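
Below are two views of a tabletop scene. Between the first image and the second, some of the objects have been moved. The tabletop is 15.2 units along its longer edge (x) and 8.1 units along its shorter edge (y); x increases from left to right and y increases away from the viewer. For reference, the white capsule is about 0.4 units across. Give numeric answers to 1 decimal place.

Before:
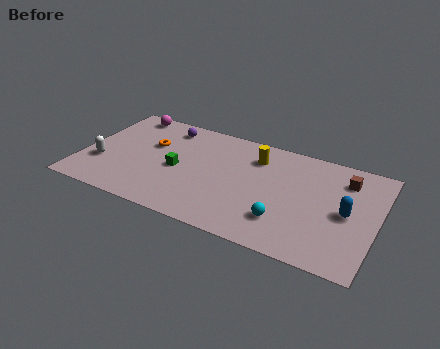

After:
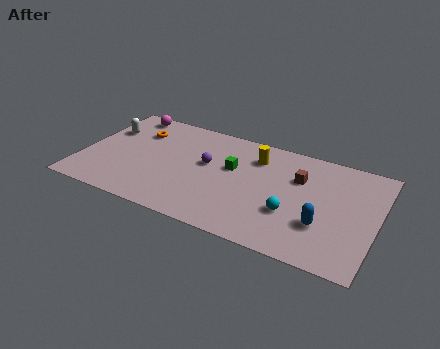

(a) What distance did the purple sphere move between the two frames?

3.2

From (4.0, 6.8) to (6.4, 4.7), the purple sphere covered √(2.4² + 2.1²) ≈ 3.2 units.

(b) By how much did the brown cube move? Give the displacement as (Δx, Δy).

(-2.3, -0.8)

The brown cube was at about (13.4, 6.3) and moved to about (11.1, 5.5).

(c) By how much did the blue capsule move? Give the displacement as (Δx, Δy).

(-1.1, -1.3)

The blue capsule was at about (13.7, 3.9) and moved to about (12.6, 2.6).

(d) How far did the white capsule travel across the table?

2.8

The white capsule moved from about (1.1, 2.7) to (1.0, 5.5), a distance of √(0.1² + 2.8²) ≈ 2.8.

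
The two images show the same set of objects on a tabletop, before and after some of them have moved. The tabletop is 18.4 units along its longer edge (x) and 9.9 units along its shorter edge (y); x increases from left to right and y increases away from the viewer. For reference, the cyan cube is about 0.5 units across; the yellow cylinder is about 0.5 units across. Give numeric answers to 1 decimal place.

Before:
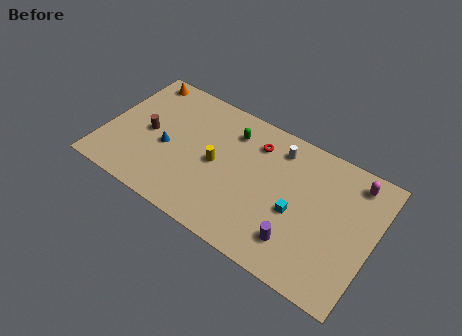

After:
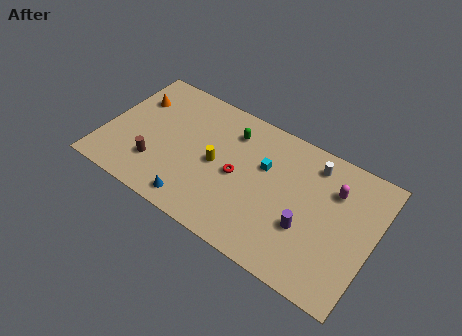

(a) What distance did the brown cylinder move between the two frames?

2.3

The brown cylinder was near (2.9, 4.8) before and (3.8, 2.7) after, so it travelled √(0.9² + 2.1²) ≈ 2.3 units.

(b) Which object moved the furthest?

the blue cone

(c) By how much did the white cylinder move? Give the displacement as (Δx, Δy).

(2.4, 0.1)

From the two frames, the white cylinder sits at roughly (11.5, 8.1) before and (13.9, 8.2) after.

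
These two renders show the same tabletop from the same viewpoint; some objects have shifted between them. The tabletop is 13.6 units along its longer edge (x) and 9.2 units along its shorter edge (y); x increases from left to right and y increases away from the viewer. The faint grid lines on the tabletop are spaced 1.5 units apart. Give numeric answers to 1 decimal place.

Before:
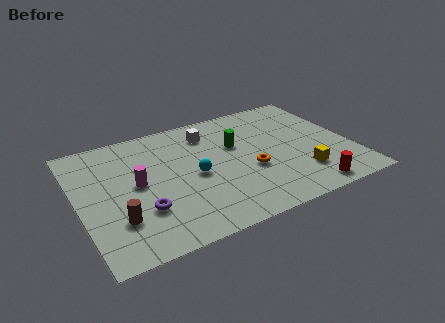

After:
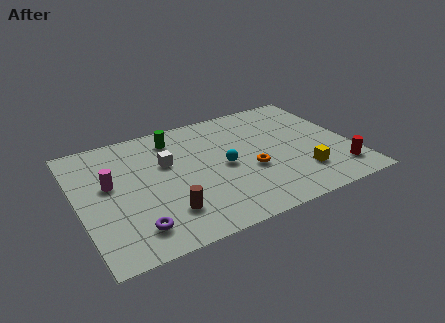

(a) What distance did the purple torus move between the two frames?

1.2

The purple torus moved from about (2.9, 2.8) to (2.4, 1.7), a distance of √(0.5² + 1.1²) ≈ 1.2.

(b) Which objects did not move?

the orange torus and the yellow cube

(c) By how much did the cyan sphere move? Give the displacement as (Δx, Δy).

(1.5, 0.1)

The cyan sphere was at about (5.7, 4.3) and moved to about (7.2, 4.4).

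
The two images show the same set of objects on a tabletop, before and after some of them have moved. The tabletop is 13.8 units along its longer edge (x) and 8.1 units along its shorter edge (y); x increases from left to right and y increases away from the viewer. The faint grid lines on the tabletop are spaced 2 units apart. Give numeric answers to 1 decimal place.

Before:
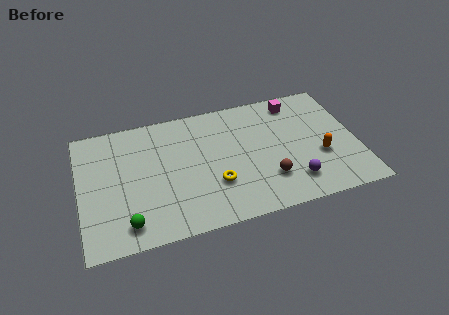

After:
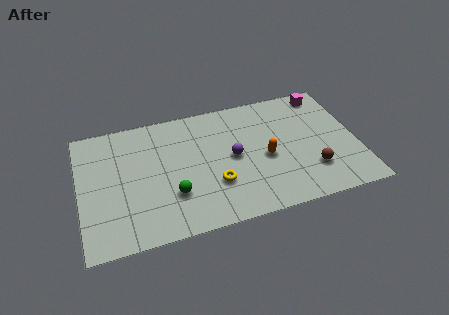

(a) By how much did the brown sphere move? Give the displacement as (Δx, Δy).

(2.2, 0.0)

The brown sphere started near (9.2, 2.2) and ended near (11.4, 2.2).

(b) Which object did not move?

the yellow torus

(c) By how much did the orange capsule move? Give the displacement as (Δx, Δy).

(-2.7, 0.6)

The orange capsule started near (11.9, 3.0) and ended near (9.2, 3.6).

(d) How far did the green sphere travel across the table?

2.6

The green sphere was near (2.2, 1.3) before and (4.5, 2.5) after, so it travelled √(2.3² + 1.2²) ≈ 2.6 units.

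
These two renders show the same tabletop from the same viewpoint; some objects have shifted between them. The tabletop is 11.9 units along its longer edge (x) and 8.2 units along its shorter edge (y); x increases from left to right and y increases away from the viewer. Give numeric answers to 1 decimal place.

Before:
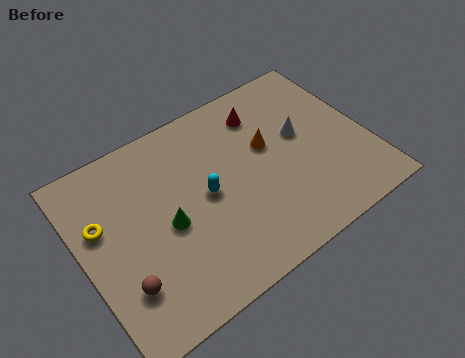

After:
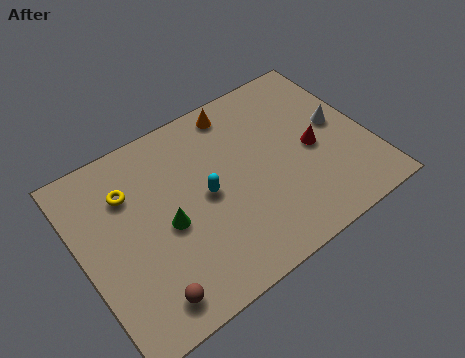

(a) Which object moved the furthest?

the red cone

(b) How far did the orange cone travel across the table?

2.5

The orange cone moved from about (7.9, 4.9) to (7.0, 7.2), a distance of √(0.9² + 2.3²) ≈ 2.5.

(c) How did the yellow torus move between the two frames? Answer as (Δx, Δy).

(1.3, 0.8)

From the two frames, the yellow torus sits at roughly (0.9, 5.1) before and (2.2, 5.9) after.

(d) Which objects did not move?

the green cone and the cyan capsule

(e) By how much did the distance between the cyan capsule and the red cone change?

+0.7

The distance was about 3.8 in the first image and 4.5 in the second, so they moved 0.7 units further apart.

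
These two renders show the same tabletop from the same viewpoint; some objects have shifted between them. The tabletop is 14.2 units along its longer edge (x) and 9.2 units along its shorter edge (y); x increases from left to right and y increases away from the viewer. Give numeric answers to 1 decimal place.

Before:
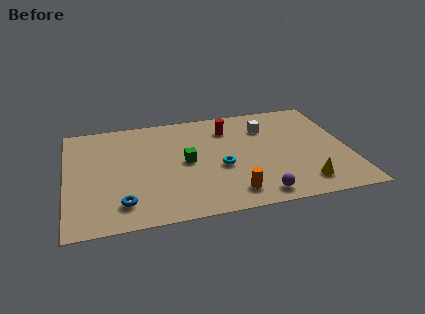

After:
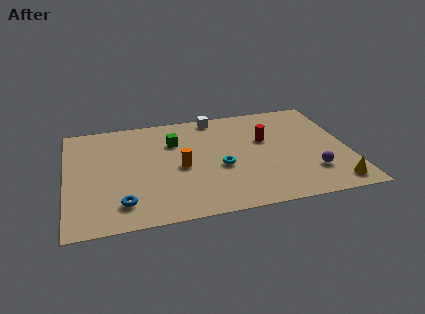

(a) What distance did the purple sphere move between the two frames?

3.1

The purple sphere moved from about (9.4, 1.1) to (12.2, 2.4), a distance of √(2.8² + 1.3²) ≈ 3.1.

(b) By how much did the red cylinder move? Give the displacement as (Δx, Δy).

(1.8, -1.4)

The red cylinder started near (8.3, 7.1) and ended near (10.1, 5.7).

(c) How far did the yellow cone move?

1.6

The yellow cone was near (11.7, 1.6) before and (13.2, 1.2) after, so it travelled √(1.5² + 0.4²) ≈ 1.6 units.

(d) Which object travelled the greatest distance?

the orange cylinder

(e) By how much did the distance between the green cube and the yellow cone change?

+2.9

They were about 6.4 units apart before and 9.3 after — 2.9 units further apart.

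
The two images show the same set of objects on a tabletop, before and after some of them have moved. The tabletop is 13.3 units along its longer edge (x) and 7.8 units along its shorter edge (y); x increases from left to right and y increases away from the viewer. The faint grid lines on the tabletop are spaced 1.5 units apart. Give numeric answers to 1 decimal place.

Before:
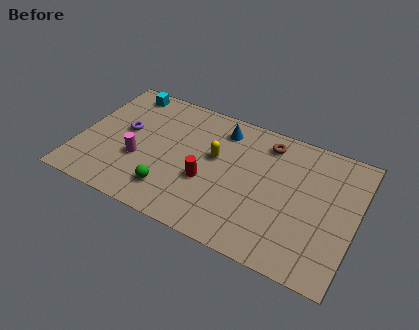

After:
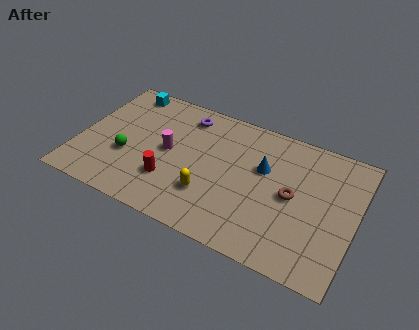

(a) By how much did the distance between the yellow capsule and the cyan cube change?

+1.3

The distance was about 5.3 in the first image and 6.6 in the second, so they moved 1.3 units further apart.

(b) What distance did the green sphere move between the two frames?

2.6

From (4.7, 1.7) to (2.4, 2.9), the green sphere covered √(2.3² + 1.2²) ≈ 2.6 units.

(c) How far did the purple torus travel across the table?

3.4

From (2.1, 4.4) to (4.8, 6.5), the purple torus covered √(2.7² + 2.1²) ≈ 3.4 units.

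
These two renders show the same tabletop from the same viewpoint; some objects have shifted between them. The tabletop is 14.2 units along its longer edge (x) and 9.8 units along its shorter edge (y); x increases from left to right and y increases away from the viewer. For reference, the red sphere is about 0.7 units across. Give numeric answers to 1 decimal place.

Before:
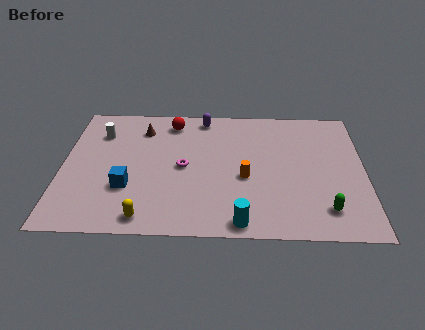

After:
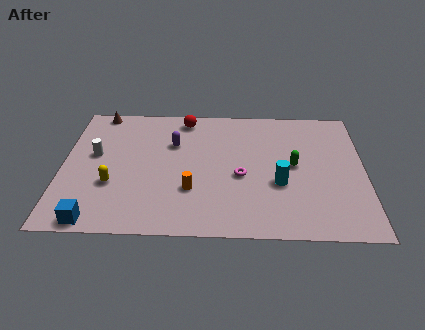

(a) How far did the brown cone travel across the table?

2.5

The brown cone moved from about (3.7, 7.7) to (1.6, 9.0), a distance of √(2.1² + 1.3²) ≈ 2.5.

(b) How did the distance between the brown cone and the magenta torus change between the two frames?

+4.8

They were about 3.5 units apart before and 8.3 after — 4.8 units further apart.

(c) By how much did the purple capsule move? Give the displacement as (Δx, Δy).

(-1.4, -2.1)

The purple capsule was at about (6.6, 8.7) and moved to about (5.2, 6.6).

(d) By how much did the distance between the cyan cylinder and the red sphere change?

-1.4

Before: roughly 8.1 units apart; after: 6.7. That's 1.4 units closer together.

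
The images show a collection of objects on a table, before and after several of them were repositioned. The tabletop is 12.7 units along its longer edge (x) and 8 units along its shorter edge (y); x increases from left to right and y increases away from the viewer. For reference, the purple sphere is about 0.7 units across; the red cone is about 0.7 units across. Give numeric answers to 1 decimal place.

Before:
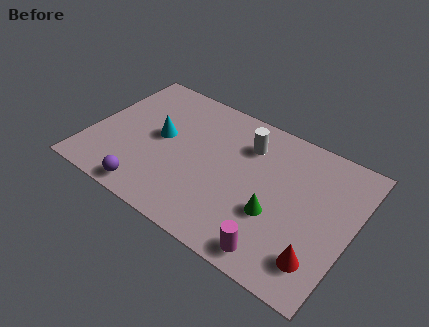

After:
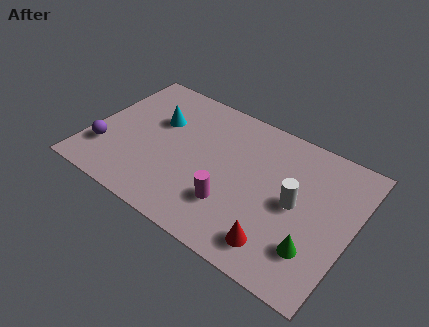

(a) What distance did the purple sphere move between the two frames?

2.8

The purple sphere was near (3.4, 0.9) before and (0.9, 2.2) after, so it travelled √(2.5² + 1.3²) ≈ 2.8 units.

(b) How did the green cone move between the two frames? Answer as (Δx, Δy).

(2.0, -0.8)

The green cone started near (9.2, 2.9) and ended near (11.2, 2.1).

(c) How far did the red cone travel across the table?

1.9

The red cone moved from about (11.5, 1.7) to (9.6, 1.4), a distance of √(1.9² + 0.3²) ≈ 1.9.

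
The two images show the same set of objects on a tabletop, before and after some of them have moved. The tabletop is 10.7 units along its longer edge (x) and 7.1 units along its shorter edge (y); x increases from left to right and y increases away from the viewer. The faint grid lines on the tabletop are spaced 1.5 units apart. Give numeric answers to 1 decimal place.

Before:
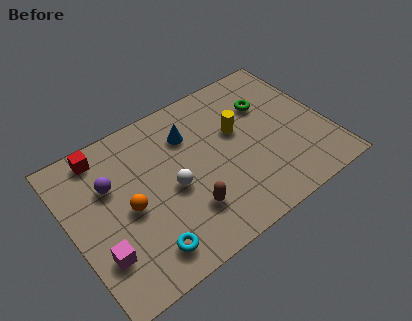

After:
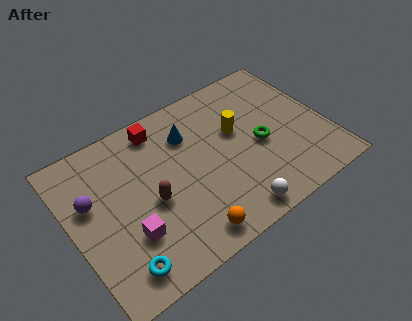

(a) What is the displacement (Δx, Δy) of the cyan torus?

(-1.1, -0.1)

From the two frames, the cyan torus sits at roughly (2.6, 1.2) before and (1.5, 1.1) after.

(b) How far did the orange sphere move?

3.1

The orange sphere moved from about (2.3, 3.3) to (4.3, 0.9), a distance of √(2.0² + 2.4²) ≈ 3.1.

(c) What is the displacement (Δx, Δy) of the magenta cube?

(1.2, 0.2)

The magenta cube started near (0.9, 2.0) and ended near (2.1, 2.2).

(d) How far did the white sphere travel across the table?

3.2

From (4.1, 3.2) to (6.2, 0.8), the white sphere covered √(2.1² + 2.4²) ≈ 3.2 units.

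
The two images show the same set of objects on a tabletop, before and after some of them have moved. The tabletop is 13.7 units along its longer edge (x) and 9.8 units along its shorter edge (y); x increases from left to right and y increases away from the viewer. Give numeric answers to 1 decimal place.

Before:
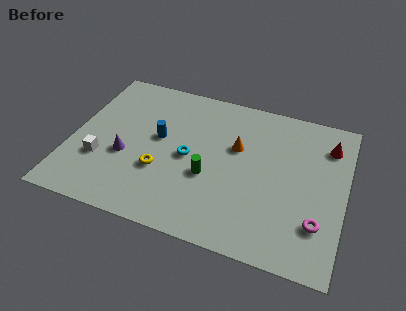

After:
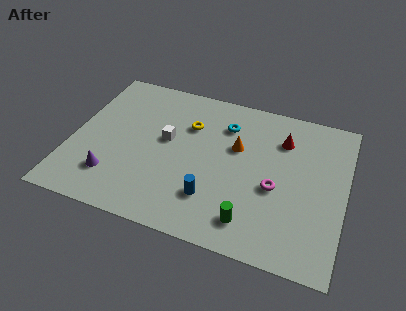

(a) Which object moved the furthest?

the blue cylinder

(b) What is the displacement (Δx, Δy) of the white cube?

(3.1, 2.3)

From the two frames, the white cube sits at roughly (1.6, 3.2) before and (4.7, 5.5) after.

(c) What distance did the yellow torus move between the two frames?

3.6

From (4.6, 3.4) to (5.7, 6.8), the yellow torus covered √(1.1² + 3.4²) ≈ 3.6 units.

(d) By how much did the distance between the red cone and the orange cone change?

-2.2

They were about 4.7 units apart before and 2.5 after — 2.2 units closer together.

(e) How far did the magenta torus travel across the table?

2.7

The magenta torus moved from about (12.5, 2.6) to (10.3, 4.1), a distance of √(2.2² + 1.5²) ≈ 2.7.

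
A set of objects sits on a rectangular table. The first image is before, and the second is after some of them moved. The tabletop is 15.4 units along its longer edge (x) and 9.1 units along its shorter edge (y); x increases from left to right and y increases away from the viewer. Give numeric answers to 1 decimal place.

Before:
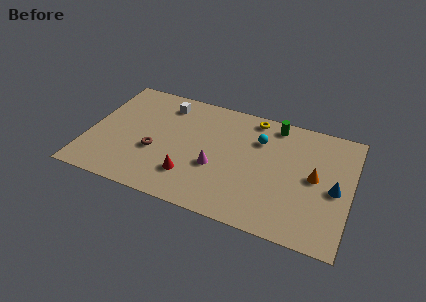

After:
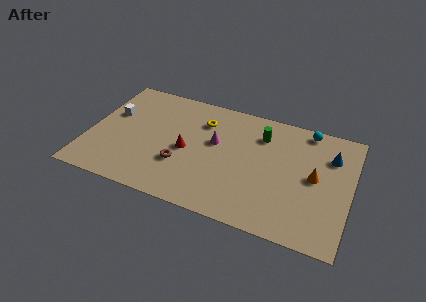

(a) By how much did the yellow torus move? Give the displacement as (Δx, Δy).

(-2.9, -1.3)

From the two frames, the yellow torus sits at roughly (9.4, 8.1) before and (6.5, 6.8) after.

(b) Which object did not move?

the orange cone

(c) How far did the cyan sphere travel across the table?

3.2

The cyan sphere moved from about (9.9, 6.5) to (12.6, 8.2), a distance of √(2.7² + 1.7²) ≈ 3.2.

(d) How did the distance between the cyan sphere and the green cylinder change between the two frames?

+1.2

They were about 1.7 units apart before and 2.9 after — 1.2 units further apart.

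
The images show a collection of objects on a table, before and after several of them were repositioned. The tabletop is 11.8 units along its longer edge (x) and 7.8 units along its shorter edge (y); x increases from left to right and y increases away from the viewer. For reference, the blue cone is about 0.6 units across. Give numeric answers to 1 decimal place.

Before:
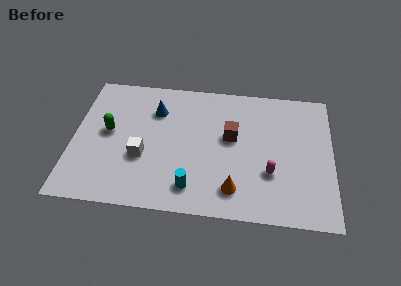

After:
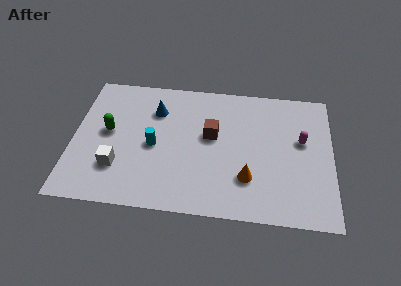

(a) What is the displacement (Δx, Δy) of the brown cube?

(-0.9, 0.0)

The brown cube was at about (7.2, 4.5) and moved to about (6.3, 4.5).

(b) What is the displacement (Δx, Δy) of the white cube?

(-1.1, -0.7)

The white cube started near (3.2, 2.9) and ended near (2.1, 2.2).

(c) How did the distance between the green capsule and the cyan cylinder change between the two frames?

-2.6

They were about 4.8 units apart before and 2.2 after — 2.6 units closer together.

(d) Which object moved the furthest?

the cyan cylinder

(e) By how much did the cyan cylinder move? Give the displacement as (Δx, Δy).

(-1.8, 2.2)

The cyan cylinder was at about (5.5, 1.4) and moved to about (3.7, 3.6).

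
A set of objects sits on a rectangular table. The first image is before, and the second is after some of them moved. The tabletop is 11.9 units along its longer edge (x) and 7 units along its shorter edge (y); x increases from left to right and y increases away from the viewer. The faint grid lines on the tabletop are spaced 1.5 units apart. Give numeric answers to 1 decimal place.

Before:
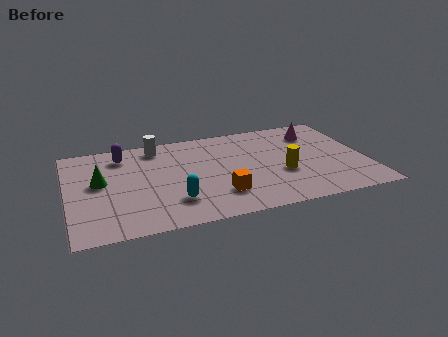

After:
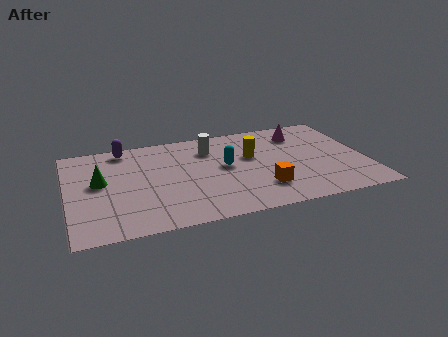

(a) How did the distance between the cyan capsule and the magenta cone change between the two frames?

-3.4

Before: roughly 7.0 units apart; after: 3.6. That's 3.4 units closer together.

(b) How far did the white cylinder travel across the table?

2.2

The white cylinder moved from about (3.7, 6.0) to (5.8, 5.3), a distance of √(2.1² + 0.7²) ≈ 2.2.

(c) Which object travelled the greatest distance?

the cyan capsule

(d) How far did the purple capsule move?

0.5

The purple capsule was near (2.3, 5.7) before and (2.4, 6.2) after, so it travelled √(0.1² + 0.5²) ≈ 0.5 units.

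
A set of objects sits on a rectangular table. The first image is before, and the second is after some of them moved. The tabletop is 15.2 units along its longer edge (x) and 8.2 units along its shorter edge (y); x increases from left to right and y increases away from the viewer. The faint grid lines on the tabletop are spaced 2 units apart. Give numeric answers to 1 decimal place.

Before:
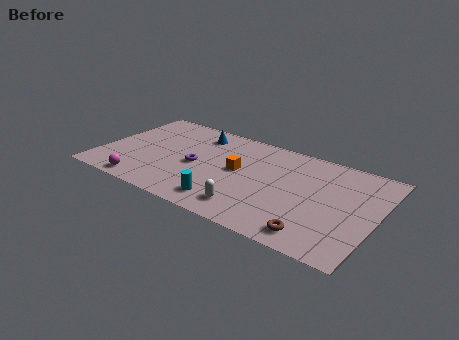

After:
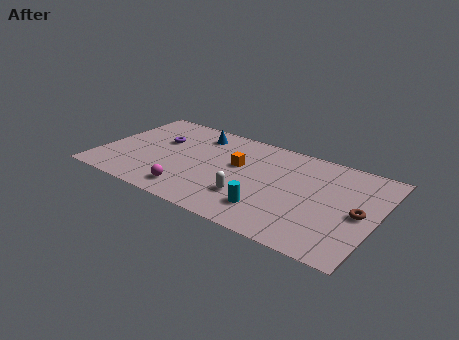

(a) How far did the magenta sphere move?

2.6

The magenta sphere moved from about (2.8, 0.9) to (5.4, 1.4), a distance of √(2.6² + 0.5²) ≈ 2.6.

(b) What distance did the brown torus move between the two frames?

3.4

From (12.3, 1.2) to (14.3, 3.9), the brown torus covered √(2.0² + 2.7²) ≈ 3.4 units.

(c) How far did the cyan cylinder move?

2.4

The cyan cylinder was near (7.4, 1.4) before and (9.7, 1.9) after, so it travelled √(2.3² + 0.5²) ≈ 2.4 units.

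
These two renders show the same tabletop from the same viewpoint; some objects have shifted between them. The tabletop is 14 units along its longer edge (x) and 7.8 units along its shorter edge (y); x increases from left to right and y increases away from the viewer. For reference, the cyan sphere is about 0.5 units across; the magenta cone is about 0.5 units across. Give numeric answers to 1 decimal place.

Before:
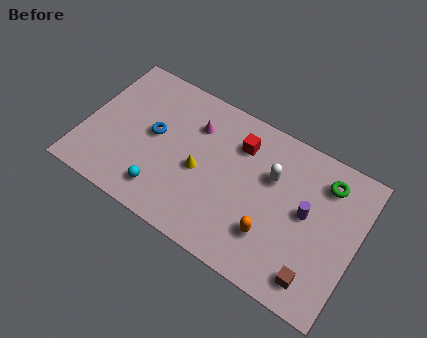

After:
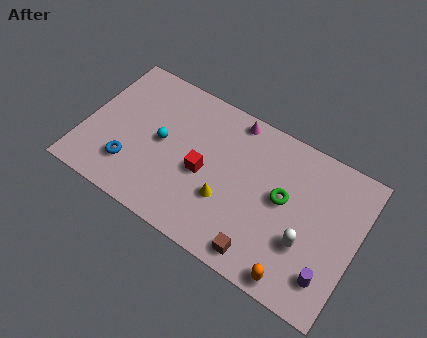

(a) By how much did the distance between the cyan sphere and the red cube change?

-3.1

The distance was about 5.5 in the first image and 2.4 in the second, so they moved 3.1 units closer together.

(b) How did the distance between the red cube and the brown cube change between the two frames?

-2.3

Before: roughly 6.5 units apart; after: 4.2. That's 2.3 units closer together.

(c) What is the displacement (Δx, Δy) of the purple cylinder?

(1.5, -2.5)

From the two frames, the purple cylinder sits at roughly (11.4, 4.2) before and (12.9, 1.7) after.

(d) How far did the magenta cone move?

2.2

From (5.4, 5.7) to (7.2, 7.0), the magenta cone covered √(1.8² + 1.3²) ≈ 2.2 units.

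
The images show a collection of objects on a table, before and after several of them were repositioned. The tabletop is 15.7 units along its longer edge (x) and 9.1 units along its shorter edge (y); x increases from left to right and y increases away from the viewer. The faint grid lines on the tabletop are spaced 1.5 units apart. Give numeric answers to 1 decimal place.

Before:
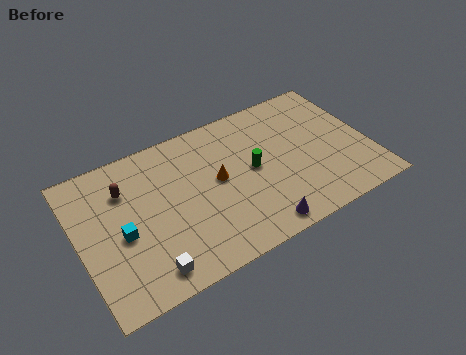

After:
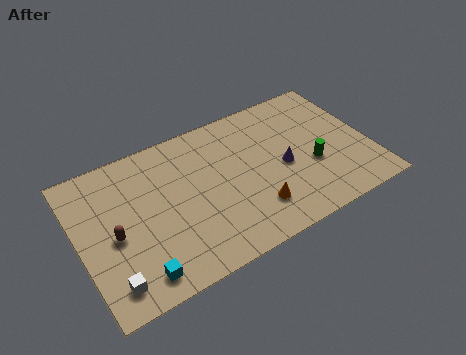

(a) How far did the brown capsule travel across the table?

2.7

The brown capsule moved from about (2.7, 6.6) to (1.8, 4.1), a distance of √(0.9² + 2.5²) ≈ 2.7.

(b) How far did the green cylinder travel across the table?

3.3

The green cylinder moved from about (9.4, 4.7) to (12.5, 3.5), a distance of √(3.1² + 1.2²) ≈ 3.3.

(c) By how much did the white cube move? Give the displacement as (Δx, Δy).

(-1.9, 0.2)

The white cube was at about (3.2, 1.3) and moved to about (1.3, 1.5).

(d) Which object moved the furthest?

the purple cone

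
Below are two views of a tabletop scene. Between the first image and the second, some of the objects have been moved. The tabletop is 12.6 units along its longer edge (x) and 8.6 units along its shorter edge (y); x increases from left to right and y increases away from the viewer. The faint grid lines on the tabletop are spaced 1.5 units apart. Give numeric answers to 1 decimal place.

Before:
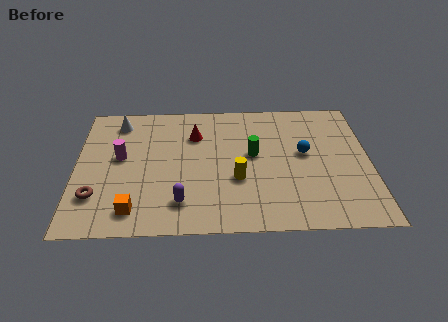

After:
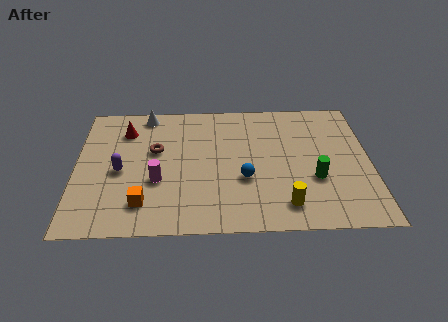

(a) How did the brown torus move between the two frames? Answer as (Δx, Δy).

(2.5, 2.9)

From the two frames, the brown torus sits at roughly (0.9, 2.3) before and (3.4, 5.2) after.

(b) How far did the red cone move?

3.0

The red cone moved from about (5.1, 6.2) to (2.1, 6.6), a distance of √(3.0² + 0.4²) ≈ 3.0.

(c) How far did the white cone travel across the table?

1.3

The white cone was near (1.8, 7.2) before and (3.0, 7.7) after, so it travelled √(1.2² + 0.5²) ≈ 1.3 units.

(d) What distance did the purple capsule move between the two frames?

3.3

From (4.5, 1.8) to (1.9, 3.9), the purple capsule covered √(2.6² + 2.1²) ≈ 3.3 units.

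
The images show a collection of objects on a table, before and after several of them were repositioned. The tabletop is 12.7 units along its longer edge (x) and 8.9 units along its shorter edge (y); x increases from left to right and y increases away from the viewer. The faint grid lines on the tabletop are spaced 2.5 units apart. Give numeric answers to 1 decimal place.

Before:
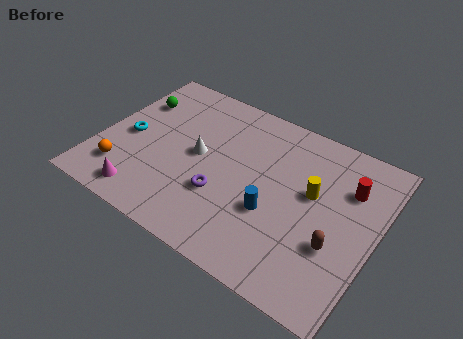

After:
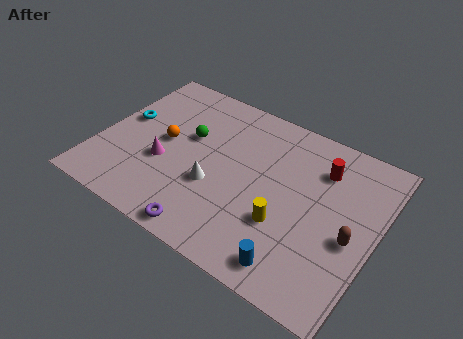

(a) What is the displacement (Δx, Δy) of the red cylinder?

(-1.3, 0.4)

The red cylinder started near (11.2, 6.3) and ended near (9.9, 6.7).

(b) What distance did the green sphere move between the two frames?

2.9

The green sphere was near (1.1, 6.3) before and (3.9, 5.4) after, so it travelled √(2.8² + 0.9²) ≈ 2.9 units.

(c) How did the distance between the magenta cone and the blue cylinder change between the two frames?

+0.9

Before: roughly 6.0 units apart; after: 6.9. That's 0.9 units further apart.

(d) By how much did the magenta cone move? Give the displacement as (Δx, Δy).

(0.5, 2.2)

The magenta cone started near (2.6, 1.2) and ended near (3.1, 3.4).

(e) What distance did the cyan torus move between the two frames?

1.0

From (1.3, 4.1) to (0.9, 5.0), the cyan torus covered √(0.4² + 0.9²) ≈ 1.0 units.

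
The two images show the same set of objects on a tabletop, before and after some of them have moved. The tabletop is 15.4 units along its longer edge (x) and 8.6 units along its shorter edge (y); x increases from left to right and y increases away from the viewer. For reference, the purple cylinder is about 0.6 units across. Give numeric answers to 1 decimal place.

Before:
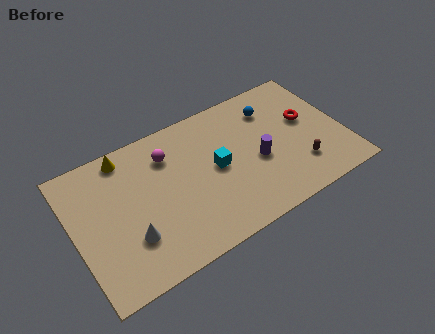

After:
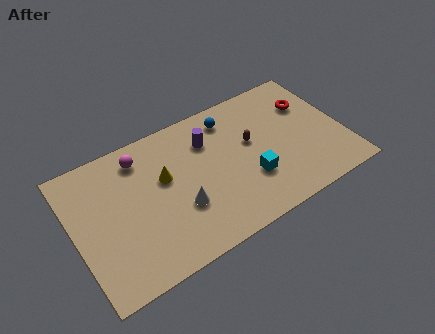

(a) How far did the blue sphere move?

2.5

The blue sphere was near (11.7, 6.6) before and (9.3, 7.1) after, so it travelled √(2.4² + 0.5²) ≈ 2.5 units.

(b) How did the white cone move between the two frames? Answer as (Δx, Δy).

(2.9, 0.4)

From the two frames, the white cone sits at roughly (2.9, 2.6) before and (5.8, 3.0) after.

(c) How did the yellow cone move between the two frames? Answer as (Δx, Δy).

(1.9, -2.4)

From the two frames, the yellow cone sits at roughly (3.3, 7.6) before and (5.2, 5.2) after.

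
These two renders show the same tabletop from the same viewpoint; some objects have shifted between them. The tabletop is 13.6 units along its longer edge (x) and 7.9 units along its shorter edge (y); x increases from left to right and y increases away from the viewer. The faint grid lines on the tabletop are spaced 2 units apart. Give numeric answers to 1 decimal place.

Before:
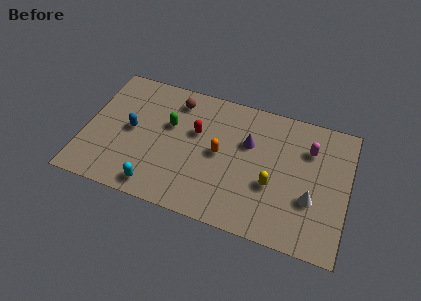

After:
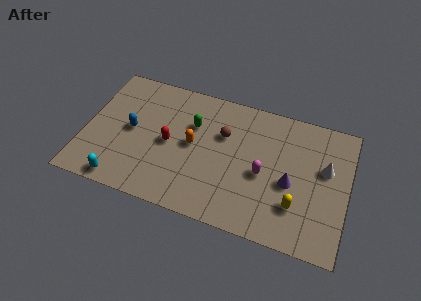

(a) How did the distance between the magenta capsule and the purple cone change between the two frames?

-1.8

The distance was about 3.2 in the first image and 1.4 in the second, so they moved 1.8 units closer together.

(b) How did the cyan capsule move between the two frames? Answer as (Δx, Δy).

(-1.8, -0.2)

From the two frames, the cyan capsule sits at roughly (4.0, 1.0) before and (2.2, 0.8) after.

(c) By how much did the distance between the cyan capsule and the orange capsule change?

+0.5

They were about 4.2 units apart before and 4.7 after — 0.5 units further apart.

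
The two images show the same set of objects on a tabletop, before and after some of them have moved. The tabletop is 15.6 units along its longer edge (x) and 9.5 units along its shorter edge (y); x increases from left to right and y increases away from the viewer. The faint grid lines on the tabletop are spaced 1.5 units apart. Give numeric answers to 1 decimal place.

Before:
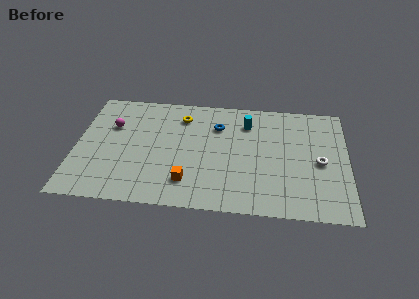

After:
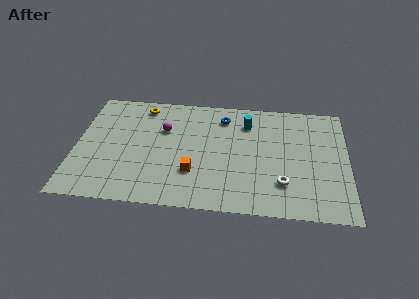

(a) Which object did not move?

the cyan cylinder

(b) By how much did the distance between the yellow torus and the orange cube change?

+0.7

The distance was about 5.4 in the first image and 6.1 in the second, so they moved 0.7 units further apart.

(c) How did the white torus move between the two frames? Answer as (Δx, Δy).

(-2.1, -1.9)

The white torus was at about (14.0, 4.4) and moved to about (11.9, 2.5).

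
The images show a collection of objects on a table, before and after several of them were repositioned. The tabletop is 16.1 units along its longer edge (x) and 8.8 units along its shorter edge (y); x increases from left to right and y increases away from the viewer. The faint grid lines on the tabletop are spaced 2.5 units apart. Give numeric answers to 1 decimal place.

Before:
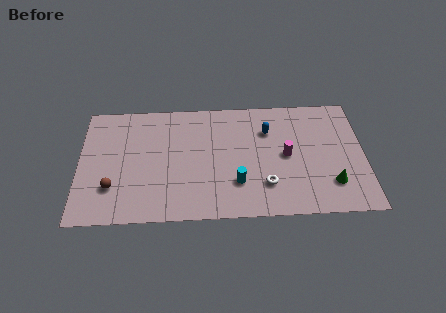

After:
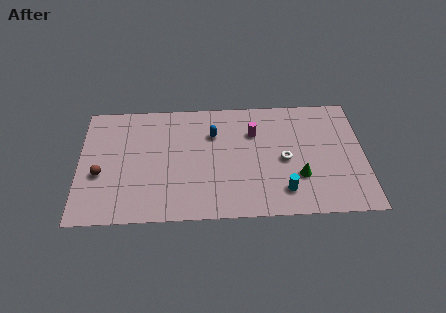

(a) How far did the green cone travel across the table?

1.9

From (14.2, 2.2) to (12.4, 2.8), the green cone covered √(1.8² + 0.6²) ≈ 1.9 units.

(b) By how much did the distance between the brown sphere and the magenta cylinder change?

-0.9

The distance was about 10.0 in the first image and 9.1 in the second, so they moved 0.9 units closer together.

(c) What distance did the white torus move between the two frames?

2.1

The white torus moved from about (10.5, 2.3) to (11.6, 4.1), a distance of √(1.1² + 1.8²) ≈ 2.1.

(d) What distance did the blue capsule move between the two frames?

3.1

From (10.7, 6.3) to (7.6, 6.2), the blue capsule covered √(3.1² + 0.1²) ≈ 3.1 units.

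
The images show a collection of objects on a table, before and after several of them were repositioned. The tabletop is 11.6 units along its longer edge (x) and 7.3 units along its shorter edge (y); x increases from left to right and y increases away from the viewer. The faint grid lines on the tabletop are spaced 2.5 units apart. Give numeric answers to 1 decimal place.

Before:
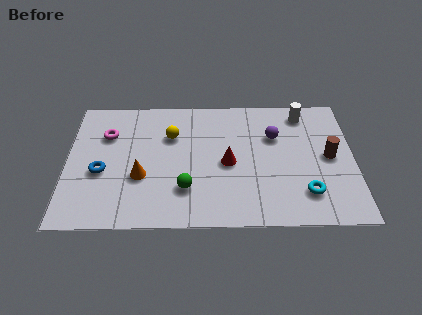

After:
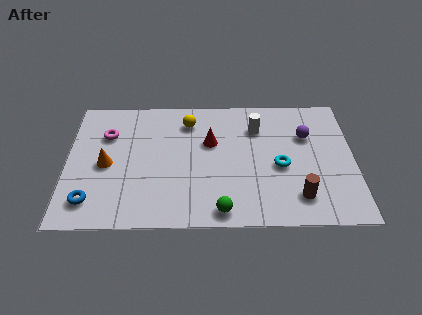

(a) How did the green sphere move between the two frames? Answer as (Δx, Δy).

(1.4, -1.2)

The green sphere started near (4.8, 2.0) and ended near (6.2, 0.8).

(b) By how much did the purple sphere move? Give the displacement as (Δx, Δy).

(1.3, 0.0)

From the two frames, the purple sphere sits at roughly (8.4, 4.9) before and (9.7, 4.9) after.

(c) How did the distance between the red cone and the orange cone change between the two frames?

+0.8

They were about 3.6 units apart before and 4.4 after — 0.8 units further apart.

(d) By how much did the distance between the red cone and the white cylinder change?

-2.1

They were about 4.2 units apart before and 2.1 after — 2.1 units closer together.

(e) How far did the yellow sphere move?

1.1

The yellow sphere was near (4.2, 5.0) before and (4.9, 5.8) after, so it travelled √(0.7² + 0.8²) ≈ 1.1 units.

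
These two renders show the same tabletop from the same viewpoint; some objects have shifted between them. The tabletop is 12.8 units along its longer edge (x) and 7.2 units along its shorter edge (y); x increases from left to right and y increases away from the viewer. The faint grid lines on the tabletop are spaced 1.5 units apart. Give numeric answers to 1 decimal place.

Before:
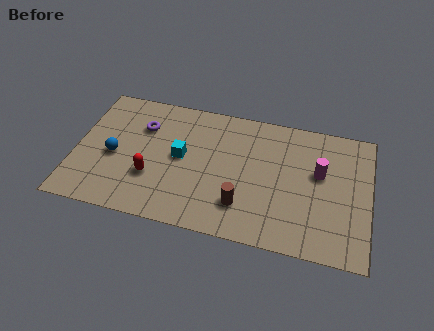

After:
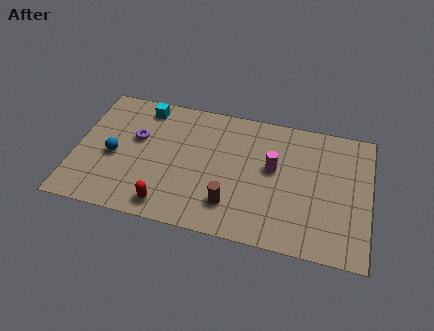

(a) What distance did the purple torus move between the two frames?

0.7

From (2.8, 5.1) to (2.6, 4.4), the purple torus covered √(0.2² + 0.7²) ≈ 0.7 units.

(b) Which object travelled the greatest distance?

the cyan cube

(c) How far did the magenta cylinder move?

2.0

The magenta cylinder was near (10.6, 4.3) before and (8.6, 4.1) after, so it travelled √(2.0² + 0.2²) ≈ 2.0 units.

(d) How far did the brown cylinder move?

0.5

The brown cylinder moved from about (7.4, 1.8) to (6.9, 1.7), a distance of √(0.5² + 0.1²) ≈ 0.5.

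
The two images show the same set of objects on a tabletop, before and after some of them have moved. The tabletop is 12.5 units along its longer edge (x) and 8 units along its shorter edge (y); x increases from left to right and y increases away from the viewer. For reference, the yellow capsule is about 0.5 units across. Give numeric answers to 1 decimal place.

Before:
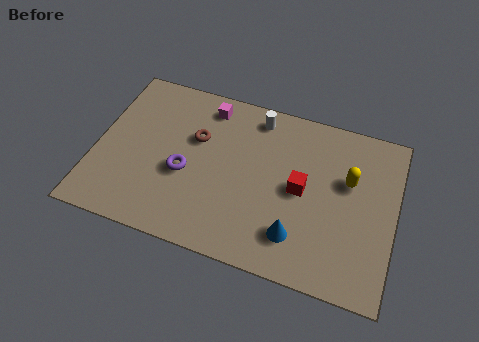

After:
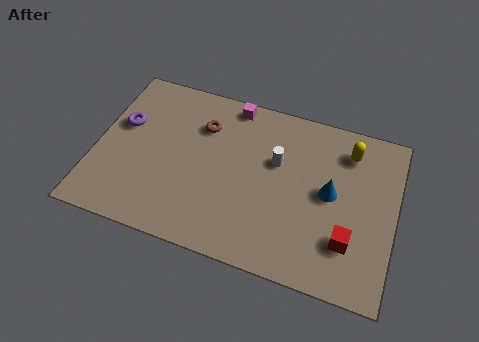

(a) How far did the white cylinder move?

2.1

The white cylinder was near (6.5, 6.9) before and (7.5, 5.0) after, so it travelled √(1.0² + 1.9²) ≈ 2.1 units.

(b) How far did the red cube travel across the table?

2.8

The red cube moved from about (8.6, 4.0) to (10.7, 2.2), a distance of √(2.1² + 1.8²) ≈ 2.8.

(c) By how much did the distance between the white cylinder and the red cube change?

+0.7

The distance was about 3.6 in the first image and 4.3 in the second, so they moved 0.7 units further apart.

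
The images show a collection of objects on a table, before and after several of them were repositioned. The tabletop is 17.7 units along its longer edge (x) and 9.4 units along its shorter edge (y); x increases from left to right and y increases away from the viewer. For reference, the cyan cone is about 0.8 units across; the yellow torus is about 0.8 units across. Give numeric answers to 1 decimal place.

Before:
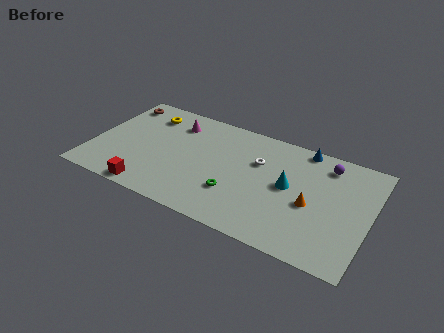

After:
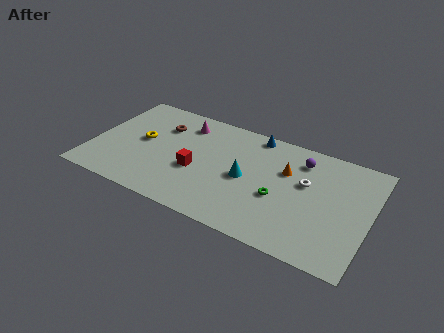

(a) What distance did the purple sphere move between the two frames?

1.6

The purple sphere was near (14.7, 7.8) before and (13.1, 7.5) after, so it travelled √(1.6² + 0.3²) ≈ 1.6 units.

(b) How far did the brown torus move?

3.2

The brown torus moved from about (1.1, 7.9) to (4.1, 6.8), a distance of √(3.0² + 1.1²) ≈ 3.2.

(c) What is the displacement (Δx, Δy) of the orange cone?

(-1.8, 2.1)

The orange cone was at about (14.1, 4.1) and moved to about (12.3, 6.2).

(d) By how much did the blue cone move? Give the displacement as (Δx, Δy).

(-3.1, -0.1)

The blue cone started near (13.1, 8.6) and ended near (10.0, 8.5).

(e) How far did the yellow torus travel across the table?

2.5

From (3.1, 7.5) to (3.1, 5.0), the yellow torus covered √(0.0² + 2.5²) ≈ 2.5 units.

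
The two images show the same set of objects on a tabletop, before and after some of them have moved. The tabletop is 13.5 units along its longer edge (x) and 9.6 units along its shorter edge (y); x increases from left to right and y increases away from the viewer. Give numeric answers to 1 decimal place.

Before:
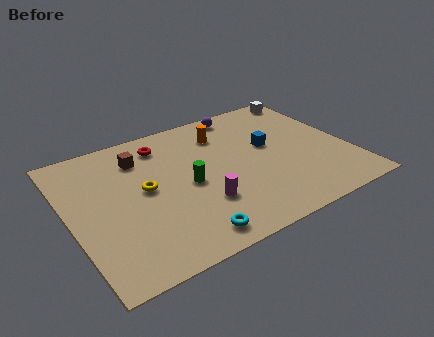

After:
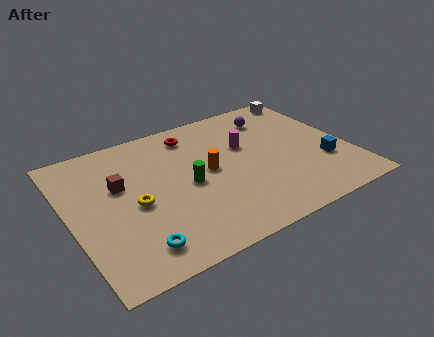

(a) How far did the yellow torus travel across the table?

1.0

The yellow torus was near (3.6, 5.1) before and (3.0, 4.3) after, so it travelled √(0.6² + 0.8²) ≈ 1.0 units.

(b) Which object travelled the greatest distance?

the magenta cylinder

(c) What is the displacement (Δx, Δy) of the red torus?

(1.5, 0.1)

The red torus was at about (4.9, 7.9) and moved to about (6.4, 8.0).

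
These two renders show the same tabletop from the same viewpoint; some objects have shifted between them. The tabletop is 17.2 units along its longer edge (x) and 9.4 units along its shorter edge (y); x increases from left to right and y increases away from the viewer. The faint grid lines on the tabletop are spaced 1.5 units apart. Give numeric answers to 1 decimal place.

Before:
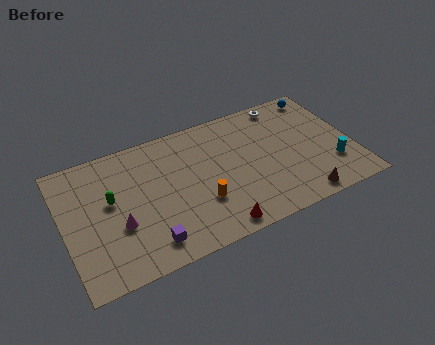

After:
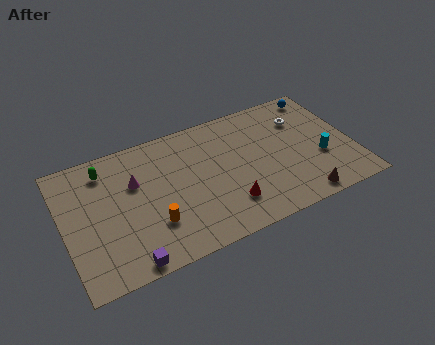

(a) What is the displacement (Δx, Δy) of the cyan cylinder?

(-0.6, 0.8)

From the two frames, the cyan cylinder sits at roughly (15.8, 2.7) before and (15.2, 3.5) after.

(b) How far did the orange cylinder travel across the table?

2.9

From (7.9, 3.1) to (5.0, 2.8), the orange cylinder covered √(2.9² + 0.3²) ≈ 2.9 units.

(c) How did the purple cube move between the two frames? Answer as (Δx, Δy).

(-1.3, -0.8)

The purple cube started near (4.6, 1.6) and ended near (3.3, 0.8).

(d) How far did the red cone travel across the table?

1.6

From (8.5, 1.0) to (9.4, 2.3), the red cone covered √(0.9² + 1.3²) ≈ 1.6 units.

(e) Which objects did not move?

the brown cone and the blue sphere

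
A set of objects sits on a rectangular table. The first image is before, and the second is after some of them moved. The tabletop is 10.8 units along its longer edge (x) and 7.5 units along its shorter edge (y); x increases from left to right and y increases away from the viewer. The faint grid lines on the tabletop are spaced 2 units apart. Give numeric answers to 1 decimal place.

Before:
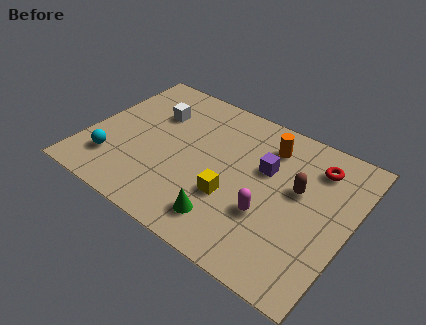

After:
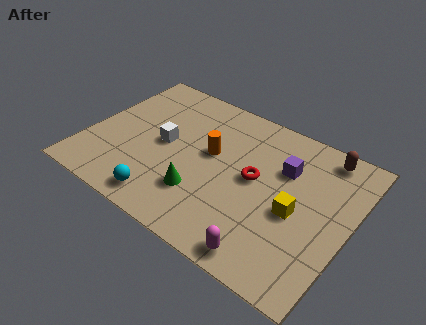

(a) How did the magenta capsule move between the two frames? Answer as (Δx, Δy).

(0.3, -1.8)

The magenta capsule was at about (7.7, 2.6) and moved to about (8.0, 0.8).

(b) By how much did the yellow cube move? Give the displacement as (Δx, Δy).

(2.5, 0.7)

The yellow cube started near (6.2, 2.6) and ended near (8.7, 3.3).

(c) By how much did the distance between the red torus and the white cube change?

-2.9

Before: roughly 6.7 units apart; after: 3.8. That's 2.9 units closer together.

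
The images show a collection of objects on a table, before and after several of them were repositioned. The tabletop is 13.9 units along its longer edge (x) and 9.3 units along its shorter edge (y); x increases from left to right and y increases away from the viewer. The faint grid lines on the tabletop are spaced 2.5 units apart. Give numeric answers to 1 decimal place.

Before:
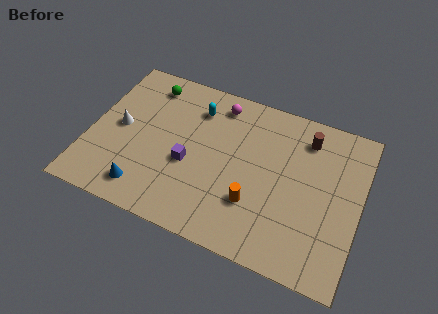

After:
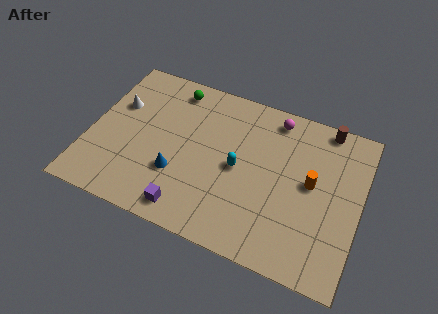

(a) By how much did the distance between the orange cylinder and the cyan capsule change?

-1.9

The distance was about 5.6 in the first image and 3.7 in the second, so they moved 1.9 units closer together.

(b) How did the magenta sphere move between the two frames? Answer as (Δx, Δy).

(2.9, 0.2)

The magenta sphere started near (6.3, 7.9) and ended near (9.2, 8.1).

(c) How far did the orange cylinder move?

3.5

The orange cylinder moved from about (8.7, 2.8) to (11.4, 5.0), a distance of √(2.7² + 2.2²) ≈ 3.5.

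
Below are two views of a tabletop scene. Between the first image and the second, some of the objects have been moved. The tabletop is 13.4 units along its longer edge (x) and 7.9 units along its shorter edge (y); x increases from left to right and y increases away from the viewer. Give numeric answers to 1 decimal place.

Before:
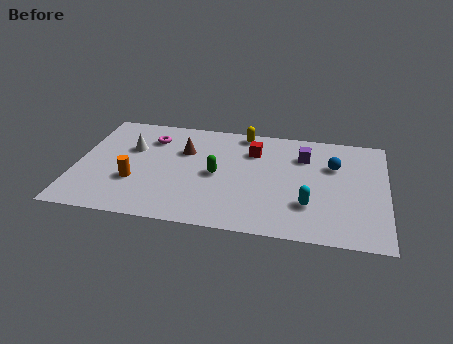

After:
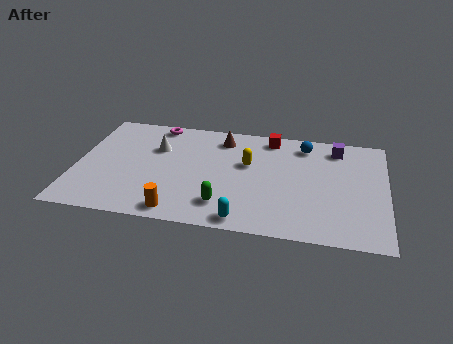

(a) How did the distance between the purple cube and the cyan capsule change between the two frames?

+3.4

Before: roughly 3.5 units apart; after: 6.9. That's 3.4 units further apart.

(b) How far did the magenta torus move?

1.1

The magenta torus moved from about (3.1, 6.0) to (3.3, 7.1), a distance of √(0.2² + 1.1²) ≈ 1.1.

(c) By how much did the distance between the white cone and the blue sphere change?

-2.3

They were about 8.8 units apart before and 6.5 after — 2.3 units closer together.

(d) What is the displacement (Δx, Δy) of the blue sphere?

(-1.3, 1.3)

The blue sphere started near (11.1, 5.3) and ended near (9.8, 6.6).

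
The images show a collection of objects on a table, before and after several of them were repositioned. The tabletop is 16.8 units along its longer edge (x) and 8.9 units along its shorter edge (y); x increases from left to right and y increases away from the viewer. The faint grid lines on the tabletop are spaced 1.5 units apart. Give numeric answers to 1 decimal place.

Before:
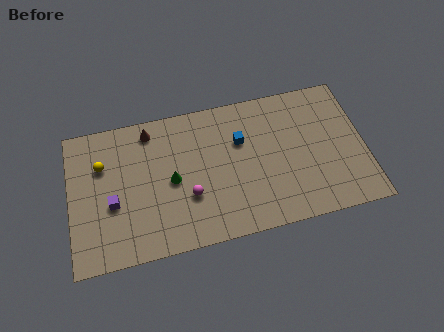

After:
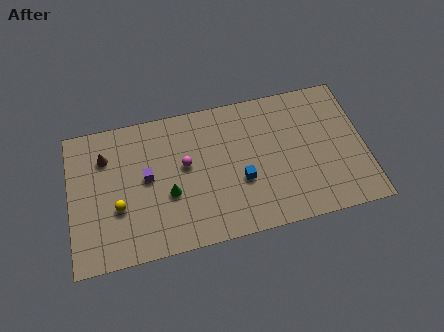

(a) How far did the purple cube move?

2.3

The purple cube moved from about (2.4, 3.6) to (4.4, 4.8), a distance of √(2.0² + 1.2²) ≈ 2.3.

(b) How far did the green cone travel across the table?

0.8

The green cone moved from about (5.8, 4.3) to (5.6, 3.5), a distance of √(0.2² + 0.8²) ≈ 0.8.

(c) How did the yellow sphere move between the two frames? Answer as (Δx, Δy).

(0.8, -2.8)

From the two frames, the yellow sphere sits at roughly (1.9, 6.1) before and (2.7, 3.3) after.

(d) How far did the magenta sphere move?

2.0

The magenta sphere was near (6.7, 3.1) before and (6.6, 5.1) after, so it travelled √(0.1² + 2.0²) ≈ 2.0 units.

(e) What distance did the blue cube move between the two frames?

2.5

The blue cube was near (9.8, 5.9) before and (9.7, 3.4) after, so it travelled √(0.1² + 2.5²) ≈ 2.5 units.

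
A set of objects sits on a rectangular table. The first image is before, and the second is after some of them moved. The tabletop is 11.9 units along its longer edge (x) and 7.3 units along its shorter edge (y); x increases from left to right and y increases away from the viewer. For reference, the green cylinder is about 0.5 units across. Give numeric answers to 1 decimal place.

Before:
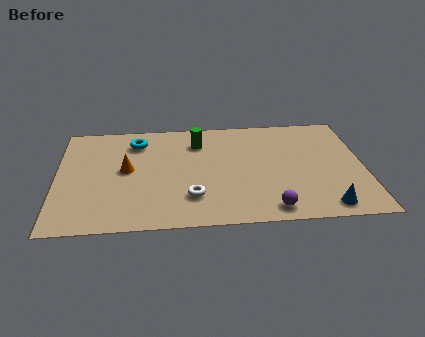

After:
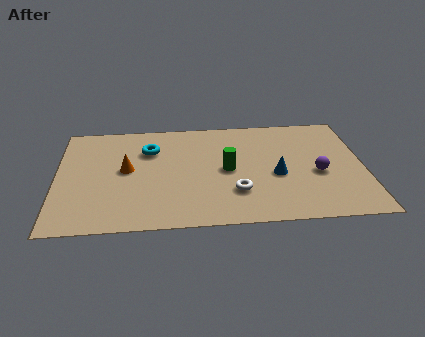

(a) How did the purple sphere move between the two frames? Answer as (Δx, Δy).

(1.9, 2.2)

The purple sphere was at about (8.2, 0.9) and moved to about (10.1, 3.1).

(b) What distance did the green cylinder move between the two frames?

2.3

The green cylinder was near (5.5, 5.6) before and (6.6, 3.6) after, so it travelled √(1.1² + 2.0²) ≈ 2.3 units.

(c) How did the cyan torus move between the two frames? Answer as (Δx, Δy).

(0.5, -0.6)

The cyan torus was at about (3.1, 5.8) and moved to about (3.6, 5.2).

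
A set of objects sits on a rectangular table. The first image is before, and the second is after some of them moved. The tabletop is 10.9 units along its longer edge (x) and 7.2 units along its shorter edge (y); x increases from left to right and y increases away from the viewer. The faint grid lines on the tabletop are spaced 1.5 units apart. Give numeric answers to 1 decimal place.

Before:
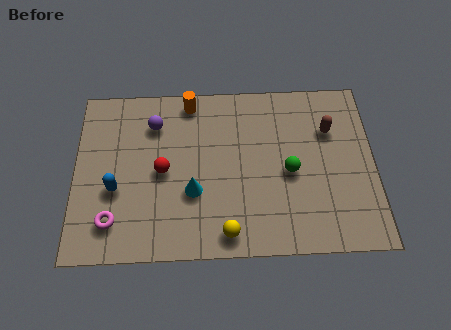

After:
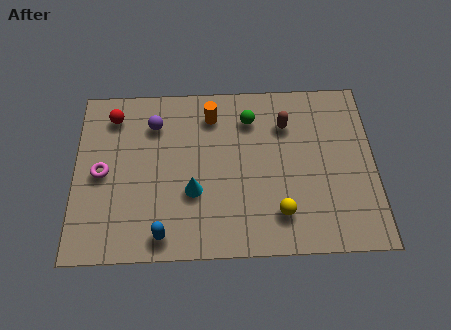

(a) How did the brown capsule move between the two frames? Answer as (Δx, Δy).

(-1.6, 0.3)

The brown capsule started near (9.3, 5.0) and ended near (7.7, 5.3).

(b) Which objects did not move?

the cyan cone and the purple sphere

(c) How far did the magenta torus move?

2.0

From (1.4, 1.5) to (1.0, 3.5), the magenta torus covered √(0.4² + 2.0²) ≈ 2.0 units.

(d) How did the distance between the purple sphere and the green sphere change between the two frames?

-1.9

They were about 5.4 units apart before and 3.5 after — 1.9 units closer together.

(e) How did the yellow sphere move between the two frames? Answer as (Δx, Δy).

(1.9, 0.7)

The yellow sphere was at about (5.5, 0.9) and moved to about (7.4, 1.6).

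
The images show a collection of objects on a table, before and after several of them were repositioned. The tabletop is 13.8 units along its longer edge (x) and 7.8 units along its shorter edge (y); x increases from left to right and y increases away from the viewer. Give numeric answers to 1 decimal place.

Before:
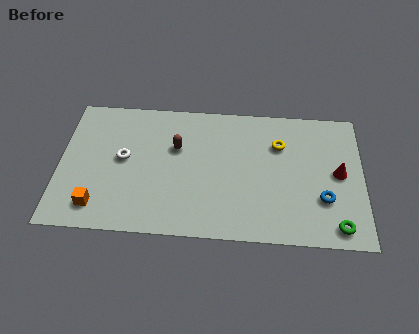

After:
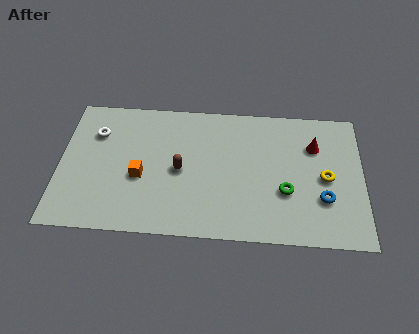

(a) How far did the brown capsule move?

1.3

From (5.3, 5.0) to (5.5, 3.7), the brown capsule covered √(0.2² + 1.3²) ≈ 1.3 units.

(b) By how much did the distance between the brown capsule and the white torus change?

+1.8

They were about 2.5 units apart before and 4.3 after — 1.8 units further apart.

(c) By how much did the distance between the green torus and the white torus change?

-1.1

They were about 10.2 units apart before and 9.1 after — 1.1 units closer together.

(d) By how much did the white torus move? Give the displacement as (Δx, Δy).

(-1.3, 1.4)

The white torus started near (2.9, 4.2) and ended near (1.6, 5.6).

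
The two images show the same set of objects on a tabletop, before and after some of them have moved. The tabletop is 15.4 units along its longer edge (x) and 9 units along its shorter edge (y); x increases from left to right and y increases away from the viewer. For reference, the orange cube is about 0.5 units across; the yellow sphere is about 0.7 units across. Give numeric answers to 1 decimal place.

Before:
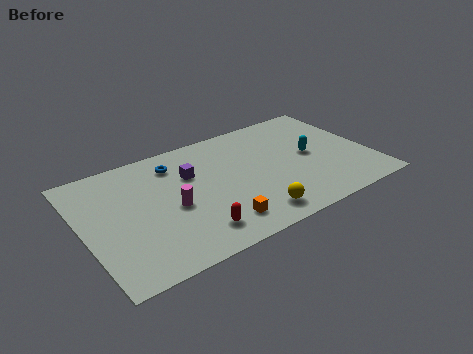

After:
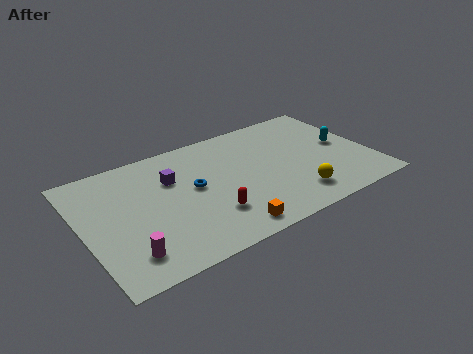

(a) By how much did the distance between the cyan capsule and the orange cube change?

+1.7

The distance was about 6.3 in the first image and 8.0 in the second, so they moved 1.7 units further apart.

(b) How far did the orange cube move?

0.7

The orange cube was near (6.7, 1.7) before and (7.0, 1.1) after, so it travelled √(0.3² + 0.6²) ≈ 0.7 units.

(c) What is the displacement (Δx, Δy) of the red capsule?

(1.0, 0.8)

The red capsule was at about (5.4, 1.7) and moved to about (6.4, 2.5).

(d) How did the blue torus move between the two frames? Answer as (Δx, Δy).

(0.7, -2.3)

The blue torus was at about (5.2, 7.2) and moved to about (5.9, 4.9).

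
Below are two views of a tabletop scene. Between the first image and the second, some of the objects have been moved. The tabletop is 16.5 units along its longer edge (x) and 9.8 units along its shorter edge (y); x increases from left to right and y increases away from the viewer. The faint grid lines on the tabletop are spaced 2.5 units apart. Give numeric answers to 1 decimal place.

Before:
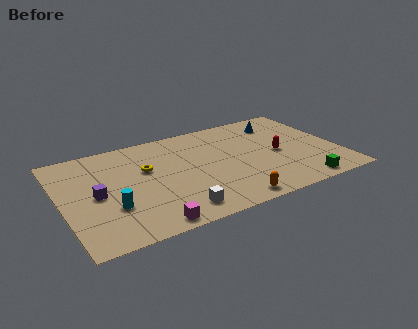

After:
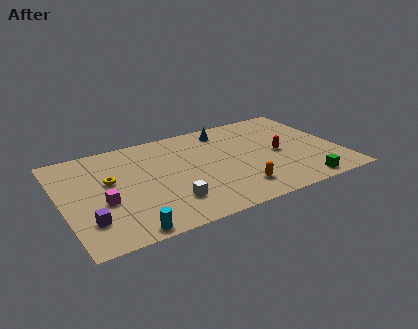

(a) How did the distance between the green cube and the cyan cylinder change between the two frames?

-0.8

The distance was about 11.2 in the first image and 10.4 in the second, so they moved 0.8 units closer together.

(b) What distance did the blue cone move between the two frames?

3.3

The blue cone was near (13.5, 7.8) before and (10.2, 8.3) after, so it travelled √(3.3² + 0.5²) ≈ 3.3 units.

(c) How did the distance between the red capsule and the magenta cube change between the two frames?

+1.5

They were about 9.1 units apart before and 10.6 after — 1.5 units further apart.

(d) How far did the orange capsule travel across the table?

1.2

The orange capsule moved from about (9.4, 1.0) to (10.0, 2.0), a distance of √(0.6² + 1.0²) ≈ 1.2.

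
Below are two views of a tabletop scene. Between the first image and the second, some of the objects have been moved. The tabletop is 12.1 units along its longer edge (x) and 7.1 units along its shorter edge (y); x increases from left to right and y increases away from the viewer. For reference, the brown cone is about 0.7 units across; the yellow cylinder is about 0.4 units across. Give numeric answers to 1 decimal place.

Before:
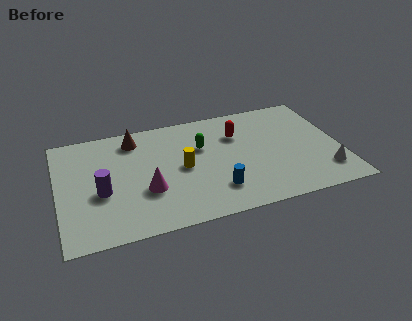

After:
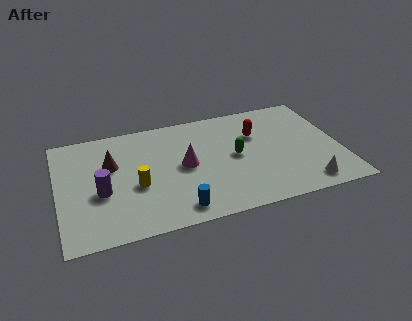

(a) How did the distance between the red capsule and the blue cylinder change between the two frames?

+1.8

They were about 3.5 units apart before and 5.3 after — 1.8 units further apart.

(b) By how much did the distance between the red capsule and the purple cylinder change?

+0.7

The distance was about 6.4 in the first image and 7.1 in the second, so they moved 0.7 units further apart.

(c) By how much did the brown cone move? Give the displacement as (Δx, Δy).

(-1.1, -1.4)

The brown cone started near (3.4, 5.9) and ended near (2.3, 4.5).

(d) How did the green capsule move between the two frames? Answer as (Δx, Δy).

(1.4, -1.0)

The green capsule started near (6.2, 4.6) and ended near (7.6, 3.6).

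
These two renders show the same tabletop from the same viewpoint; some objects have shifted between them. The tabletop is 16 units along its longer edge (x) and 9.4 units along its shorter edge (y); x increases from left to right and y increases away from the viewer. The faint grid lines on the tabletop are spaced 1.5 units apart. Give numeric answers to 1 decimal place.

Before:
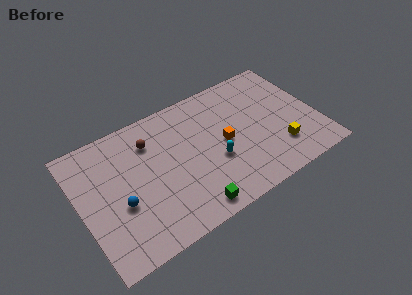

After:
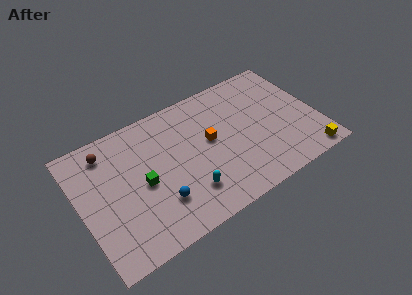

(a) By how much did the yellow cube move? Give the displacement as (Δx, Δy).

(1.7, -1.5)

From the two frames, the yellow cube sits at roughly (13.1, 2.4) before and (14.8, 0.9) after.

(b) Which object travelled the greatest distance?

the green cube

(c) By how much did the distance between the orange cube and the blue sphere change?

-2.6

The distance was about 7.3 in the first image and 4.7 in the second, so they moved 2.6 units closer together.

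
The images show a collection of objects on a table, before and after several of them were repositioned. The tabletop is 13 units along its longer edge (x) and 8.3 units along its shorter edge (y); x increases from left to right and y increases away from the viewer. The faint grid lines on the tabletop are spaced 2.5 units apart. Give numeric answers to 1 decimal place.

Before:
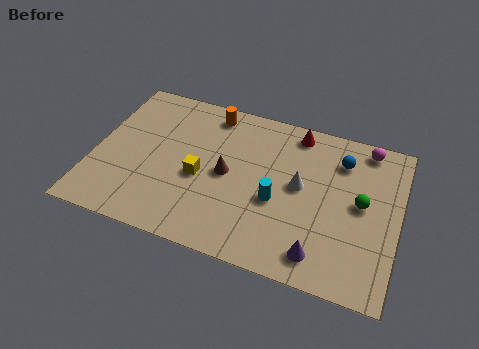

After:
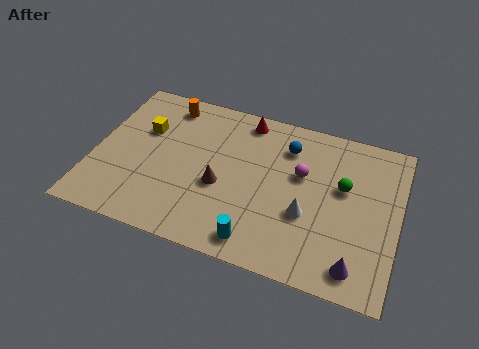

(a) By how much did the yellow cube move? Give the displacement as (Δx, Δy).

(-2.6, 1.8)

The yellow cube started near (4.6, 3.6) and ended near (2.0, 5.4).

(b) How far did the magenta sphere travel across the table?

3.5

From (11.4, 7.4) to (8.8, 5.1), the magenta sphere covered √(2.6² + 2.3²) ≈ 3.5 units.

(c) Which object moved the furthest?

the magenta sphere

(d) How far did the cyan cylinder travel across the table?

2.4

From (7.9, 3.4) to (7.3, 1.1), the cyan cylinder covered √(0.6² + 2.3²) ≈ 2.4 units.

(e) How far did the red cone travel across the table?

2.2

From (8.4, 7.3) to (6.2, 7.3), the red cone covered √(2.2² + 0.0²) ≈ 2.2 units.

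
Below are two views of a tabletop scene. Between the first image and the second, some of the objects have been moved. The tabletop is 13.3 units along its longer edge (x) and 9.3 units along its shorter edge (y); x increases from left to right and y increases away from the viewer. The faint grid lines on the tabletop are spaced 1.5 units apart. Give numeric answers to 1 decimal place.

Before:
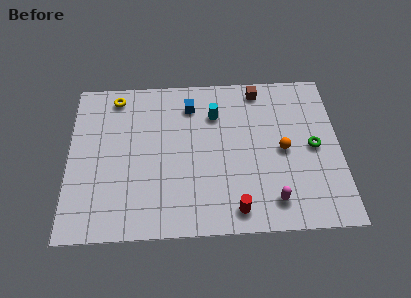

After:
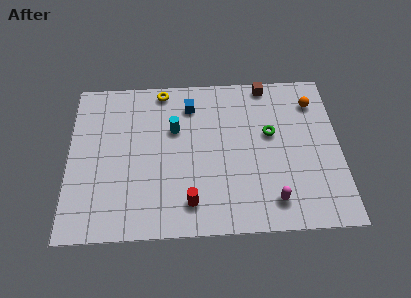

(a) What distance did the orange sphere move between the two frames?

3.2

From (10.5, 4.5) to (12.1, 7.3), the orange sphere covered √(1.6² + 2.8²) ≈ 3.2 units.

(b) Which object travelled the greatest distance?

the orange sphere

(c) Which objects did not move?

the blue cube and the magenta capsule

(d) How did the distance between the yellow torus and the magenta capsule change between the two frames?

-1.4

The distance was about 10.0 in the first image and 8.6 in the second, so they moved 1.4 units closer together.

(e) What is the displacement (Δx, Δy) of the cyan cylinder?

(-2.0, -0.8)

The cyan cylinder was at about (7.2, 6.8) and moved to about (5.2, 6.0).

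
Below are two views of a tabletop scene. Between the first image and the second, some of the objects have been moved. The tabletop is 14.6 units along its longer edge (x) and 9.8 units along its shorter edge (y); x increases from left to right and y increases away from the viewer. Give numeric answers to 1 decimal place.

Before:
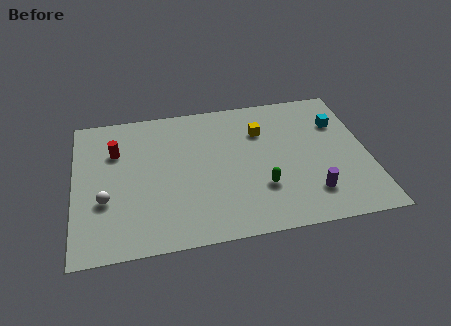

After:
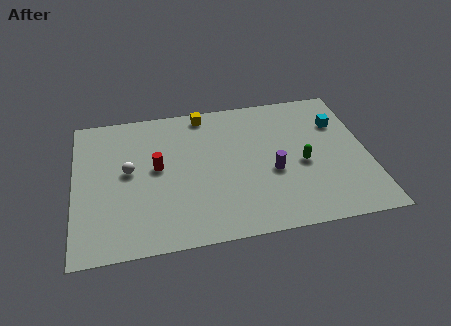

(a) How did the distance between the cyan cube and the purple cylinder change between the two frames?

-0.5

The distance was about 5.0 in the first image and 4.5 in the second, so they moved 0.5 units closer together.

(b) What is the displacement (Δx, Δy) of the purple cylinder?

(-1.8, 1.8)

From the two frames, the purple cylinder sits at roughly (11.6, 2.2) before and (9.8, 4.0) after.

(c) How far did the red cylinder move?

2.5

The red cylinder moved from about (2.1, 6.8) to (4.1, 5.3), a distance of √(2.0² + 1.5²) ≈ 2.5.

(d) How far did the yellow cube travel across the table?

3.3

From (9.4, 7.0) to (6.6, 8.8), the yellow cube covered √(2.8² + 1.8²) ≈ 3.3 units.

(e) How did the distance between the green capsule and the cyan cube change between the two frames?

-2.4

Before: roughly 5.7 units apart; after: 3.3. That's 2.4 units closer together.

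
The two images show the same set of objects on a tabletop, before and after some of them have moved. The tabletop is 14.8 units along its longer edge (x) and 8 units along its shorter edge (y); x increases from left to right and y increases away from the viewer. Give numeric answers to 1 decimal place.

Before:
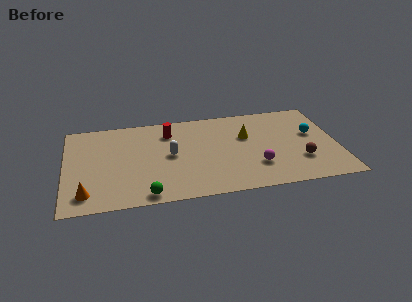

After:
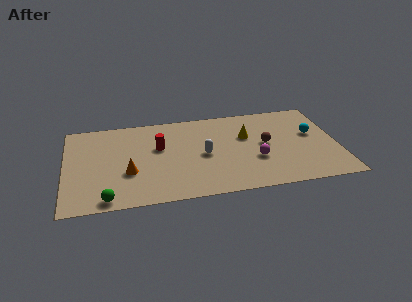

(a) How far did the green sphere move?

2.1

The green sphere was near (4.3, 0.8) before and (2.2, 0.8) after, so it travelled √(2.1² + 0.0²) ≈ 2.1 units.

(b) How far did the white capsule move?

1.8

The white capsule was near (5.7, 4.1) before and (7.5, 3.8) after, so it travelled √(1.8² + 0.3²) ≈ 1.8 units.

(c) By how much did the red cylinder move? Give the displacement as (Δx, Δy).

(-0.6, -1.3)

From the two frames, the red cylinder sits at roughly (5.7, 6.2) before and (5.1, 4.9) after.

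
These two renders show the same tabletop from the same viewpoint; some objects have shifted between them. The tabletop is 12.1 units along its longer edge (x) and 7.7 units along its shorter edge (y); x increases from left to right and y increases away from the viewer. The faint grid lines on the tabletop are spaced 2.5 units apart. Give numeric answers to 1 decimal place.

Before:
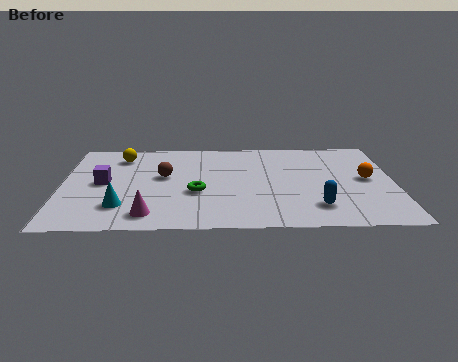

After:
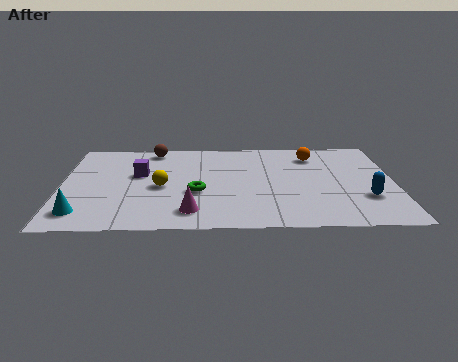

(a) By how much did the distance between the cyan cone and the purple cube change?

+1.7

The distance was about 2.1 in the first image and 3.8 in the second, so they moved 1.7 units further apart.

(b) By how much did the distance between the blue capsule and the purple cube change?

+0.5

Before: roughly 8.0 units apart; after: 8.5. That's 0.5 units further apart.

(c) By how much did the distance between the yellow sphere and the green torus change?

-2.9

They were about 4.3 units apart before and 1.4 after — 2.9 units closer together.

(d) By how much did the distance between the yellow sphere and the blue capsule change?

-0.9

Before: roughly 8.4 units apart; after: 7.5. That's 0.9 units closer together.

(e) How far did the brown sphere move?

2.4

The brown sphere was near (3.7, 4.4) before and (3.3, 6.8) after, so it travelled √(0.4² + 2.4²) ≈ 2.4 units.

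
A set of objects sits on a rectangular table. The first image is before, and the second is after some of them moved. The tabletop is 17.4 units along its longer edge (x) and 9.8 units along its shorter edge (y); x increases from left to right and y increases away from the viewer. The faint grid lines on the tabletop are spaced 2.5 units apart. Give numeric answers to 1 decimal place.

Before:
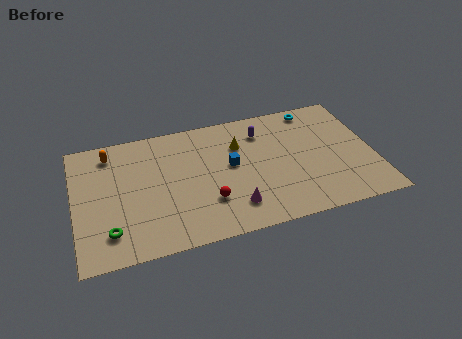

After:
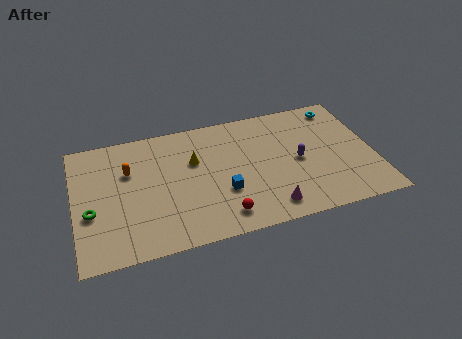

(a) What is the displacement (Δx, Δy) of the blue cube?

(-0.6, -2.0)

The blue cube started near (9.1, 5.4) and ended near (8.5, 3.4).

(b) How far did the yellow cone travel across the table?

2.8

The yellow cone was near (9.7, 6.9) before and (7.0, 6.3) after, so it travelled √(2.7² + 0.6²) ≈ 2.8 units.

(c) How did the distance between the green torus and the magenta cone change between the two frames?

+3.3

Before: roughly 7.1 units apart; after: 10.4. That's 3.3 units further apart.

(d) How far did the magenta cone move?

2.1

The magenta cone moved from about (9.0, 2.1) to (11.0, 1.5), a distance of √(2.0² + 0.6²) ≈ 2.1.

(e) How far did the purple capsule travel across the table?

3.5

The purple capsule was near (11.1, 7.6) before and (13.0, 4.7) after, so it travelled √(1.9² + 2.9²) ≈ 3.5 units.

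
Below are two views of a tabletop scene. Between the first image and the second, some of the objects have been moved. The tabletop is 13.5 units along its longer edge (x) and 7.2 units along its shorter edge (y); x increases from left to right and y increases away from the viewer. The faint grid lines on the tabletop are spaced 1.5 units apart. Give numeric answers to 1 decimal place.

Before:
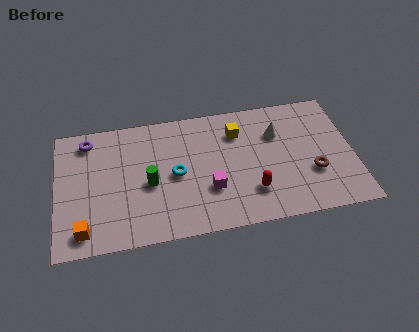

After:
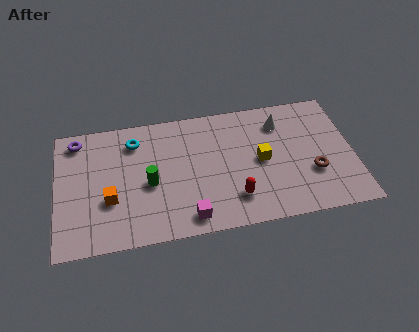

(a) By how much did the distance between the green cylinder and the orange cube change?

-1.8

Before: roughly 3.7 units apart; after: 1.9. That's 1.8 units closer together.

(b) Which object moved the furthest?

the cyan torus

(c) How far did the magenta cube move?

1.7

The magenta cube was near (6.9, 2.4) before and (5.9, 1.0) after, so it travelled √(1.0² + 1.4²) ≈ 1.7 units.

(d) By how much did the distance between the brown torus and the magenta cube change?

+1.2

Before: roughly 4.7 units apart; after: 5.9. That's 1.2 units further apart.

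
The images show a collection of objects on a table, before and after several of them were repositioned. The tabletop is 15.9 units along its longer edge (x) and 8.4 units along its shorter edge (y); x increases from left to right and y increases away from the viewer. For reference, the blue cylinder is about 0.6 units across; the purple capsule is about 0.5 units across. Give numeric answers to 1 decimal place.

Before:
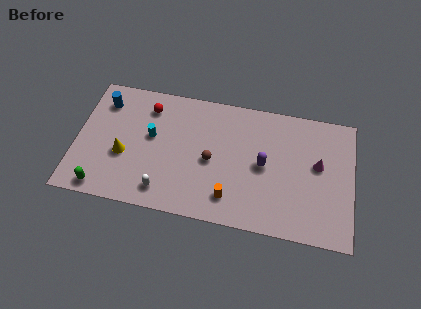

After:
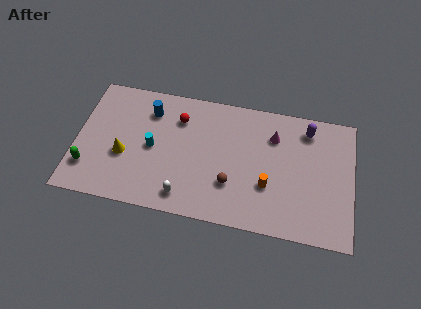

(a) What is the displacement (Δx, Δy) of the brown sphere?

(1.2, -1.3)

The brown sphere started near (7.8, 3.9) and ended near (9.0, 2.6).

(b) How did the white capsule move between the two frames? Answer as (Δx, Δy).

(1.2, -0.1)

The white capsule started near (5.2, 1.4) and ended near (6.4, 1.3).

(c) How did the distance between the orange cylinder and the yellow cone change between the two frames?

+1.9

The distance was about 6.4 in the first image and 8.3 in the second, so they moved 1.9 units further apart.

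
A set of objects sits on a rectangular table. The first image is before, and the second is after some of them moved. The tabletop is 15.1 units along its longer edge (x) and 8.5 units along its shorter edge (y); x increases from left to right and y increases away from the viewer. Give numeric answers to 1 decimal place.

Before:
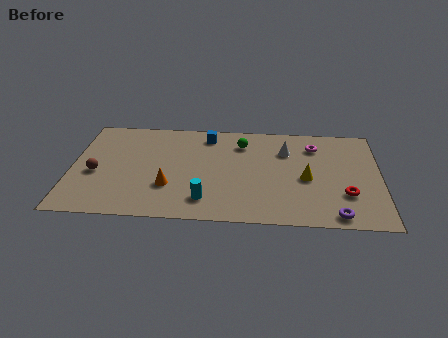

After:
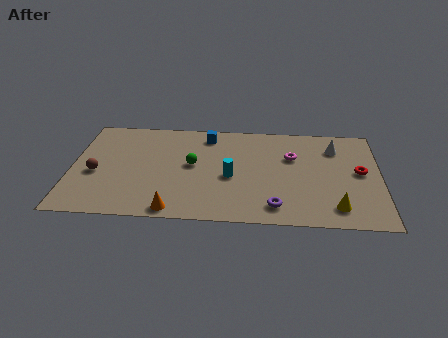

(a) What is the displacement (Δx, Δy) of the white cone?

(2.4, 0.4)

The white cone started near (10.5, 6.1) and ended near (12.9, 6.5).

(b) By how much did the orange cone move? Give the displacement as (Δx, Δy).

(0.3, -1.9)

The orange cone started near (4.8, 2.7) and ended near (5.1, 0.8).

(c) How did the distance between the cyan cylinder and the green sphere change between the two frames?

-3.1

Before: roughly 5.2 units apart; after: 2.1. That's 3.1 units closer together.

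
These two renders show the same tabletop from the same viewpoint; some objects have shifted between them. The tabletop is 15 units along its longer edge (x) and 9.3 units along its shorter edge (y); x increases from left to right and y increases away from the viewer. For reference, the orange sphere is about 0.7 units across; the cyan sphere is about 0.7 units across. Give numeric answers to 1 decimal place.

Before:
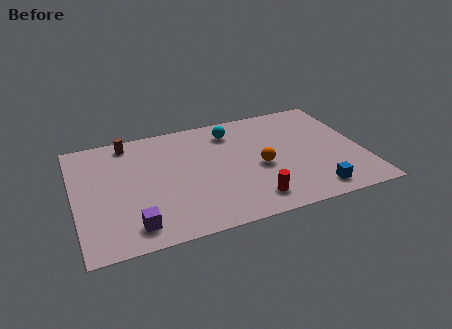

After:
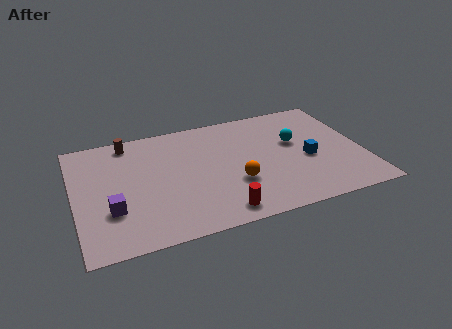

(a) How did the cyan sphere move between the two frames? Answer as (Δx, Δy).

(3.2, -1.9)

The cyan sphere started near (8.4, 7.5) and ended near (11.6, 5.6).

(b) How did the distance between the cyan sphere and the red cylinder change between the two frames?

+0.3

Before: roughly 5.9 units apart; after: 6.2. That's 0.3 units further apart.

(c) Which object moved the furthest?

the cyan sphere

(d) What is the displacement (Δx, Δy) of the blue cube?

(0.0, 2.7)

The blue cube was at about (12.1, 1.3) and moved to about (12.1, 4.0).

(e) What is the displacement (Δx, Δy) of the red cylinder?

(-1.7, -0.4)

The red cylinder started near (8.9, 1.6) and ended near (7.2, 1.2).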